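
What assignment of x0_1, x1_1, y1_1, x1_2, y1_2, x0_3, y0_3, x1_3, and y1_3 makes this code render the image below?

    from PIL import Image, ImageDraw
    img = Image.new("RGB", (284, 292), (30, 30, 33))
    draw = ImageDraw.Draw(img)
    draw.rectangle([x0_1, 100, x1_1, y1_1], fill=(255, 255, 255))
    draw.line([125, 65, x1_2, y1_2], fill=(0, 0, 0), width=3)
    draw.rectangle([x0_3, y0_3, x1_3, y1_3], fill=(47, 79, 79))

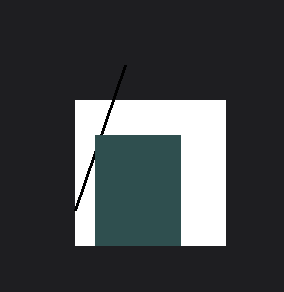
x0_1 = 75, x1_1 = 225, y1_1 = 245, x1_2 = 75, y1_2 = 210, x0_3 = 95, y0_3 = 135, x1_3 = 180, y1_3 = 245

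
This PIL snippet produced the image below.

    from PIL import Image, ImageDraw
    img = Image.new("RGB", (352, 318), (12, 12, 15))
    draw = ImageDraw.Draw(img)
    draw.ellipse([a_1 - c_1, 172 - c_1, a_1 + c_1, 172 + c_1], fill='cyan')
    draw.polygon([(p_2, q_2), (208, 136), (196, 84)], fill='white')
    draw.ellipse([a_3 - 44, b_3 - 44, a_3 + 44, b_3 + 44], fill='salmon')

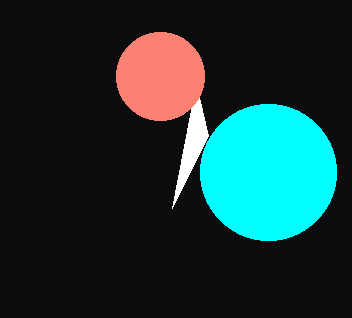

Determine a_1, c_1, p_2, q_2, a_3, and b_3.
a_1 = 268
c_1 = 68
p_2 = 172
q_2 = 208
a_3 = 160
b_3 = 76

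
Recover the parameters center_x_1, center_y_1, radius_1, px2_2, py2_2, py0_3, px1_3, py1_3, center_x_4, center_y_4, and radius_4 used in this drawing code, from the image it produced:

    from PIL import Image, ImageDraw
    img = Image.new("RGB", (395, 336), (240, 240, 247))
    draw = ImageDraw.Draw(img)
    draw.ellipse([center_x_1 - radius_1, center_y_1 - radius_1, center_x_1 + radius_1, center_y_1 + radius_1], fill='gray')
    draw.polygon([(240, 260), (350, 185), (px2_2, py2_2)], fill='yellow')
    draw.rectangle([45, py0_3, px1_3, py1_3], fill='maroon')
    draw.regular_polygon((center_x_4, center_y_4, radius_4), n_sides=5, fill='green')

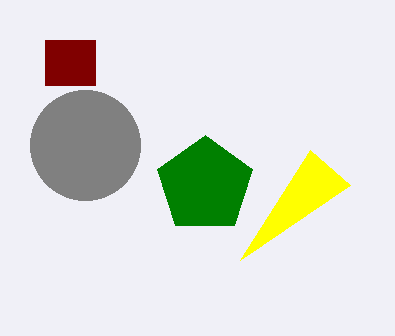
center_x_1 = 85; center_y_1 = 145; radius_1 = 55; px2_2 = 310; py2_2 = 150; py0_3 = 40; px1_3 = 95; py1_3 = 85; center_x_4 = 205; center_y_4 = 185; radius_4 = 50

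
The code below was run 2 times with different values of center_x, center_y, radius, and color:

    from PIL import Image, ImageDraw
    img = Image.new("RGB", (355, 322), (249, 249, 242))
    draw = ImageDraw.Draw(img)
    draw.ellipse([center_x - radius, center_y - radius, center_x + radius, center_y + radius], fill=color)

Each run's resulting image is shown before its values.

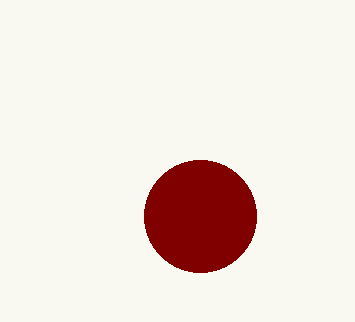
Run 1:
center_x = 200; center_y = 216; radius = 56; color = 'maroon'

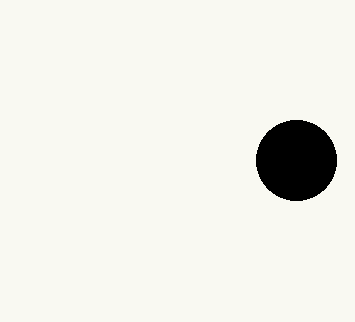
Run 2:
center_x = 296; center_y = 160; radius = 40; color = 'black'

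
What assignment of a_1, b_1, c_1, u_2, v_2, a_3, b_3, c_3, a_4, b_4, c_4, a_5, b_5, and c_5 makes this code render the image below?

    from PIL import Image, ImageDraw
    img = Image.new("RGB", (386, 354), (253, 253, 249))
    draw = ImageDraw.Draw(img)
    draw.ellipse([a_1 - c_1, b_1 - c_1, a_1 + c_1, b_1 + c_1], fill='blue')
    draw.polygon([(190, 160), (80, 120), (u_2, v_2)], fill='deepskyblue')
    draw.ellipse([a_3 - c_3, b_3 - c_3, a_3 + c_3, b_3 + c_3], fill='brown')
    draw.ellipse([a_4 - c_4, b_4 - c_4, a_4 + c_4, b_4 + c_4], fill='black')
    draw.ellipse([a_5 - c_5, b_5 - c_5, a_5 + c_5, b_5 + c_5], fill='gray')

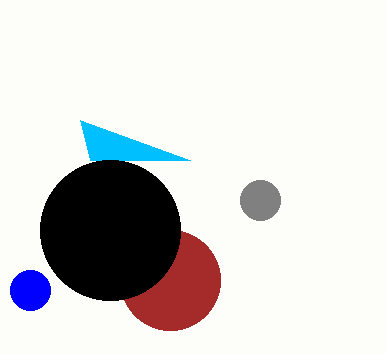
a_1 = 30, b_1 = 290, c_1 = 20, u_2 = 90, v_2 = 160, a_3 = 170, b_3 = 280, c_3 = 50, a_4 = 110, b_4 = 230, c_4 = 70, a_5 = 260, b_5 = 200, c_5 = 20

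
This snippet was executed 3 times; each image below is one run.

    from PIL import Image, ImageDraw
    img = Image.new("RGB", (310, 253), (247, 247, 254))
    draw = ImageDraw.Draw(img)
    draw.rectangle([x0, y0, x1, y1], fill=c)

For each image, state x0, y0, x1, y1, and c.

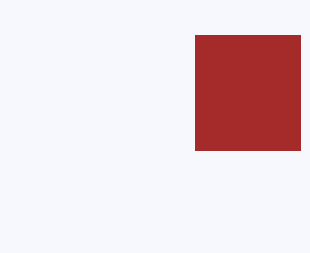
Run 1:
x0 = 195
y0 = 35
x1 = 300
y1 = 150
c = 'brown'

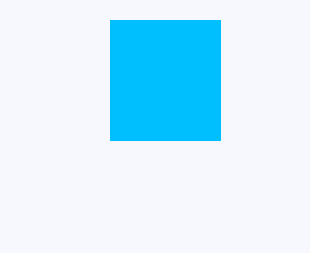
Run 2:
x0 = 110, y0 = 20, x1 = 220, y1 = 140, c = 'deepskyblue'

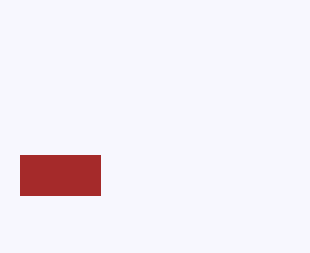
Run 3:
x0 = 20
y0 = 155
x1 = 100
y1 = 195
c = 'brown'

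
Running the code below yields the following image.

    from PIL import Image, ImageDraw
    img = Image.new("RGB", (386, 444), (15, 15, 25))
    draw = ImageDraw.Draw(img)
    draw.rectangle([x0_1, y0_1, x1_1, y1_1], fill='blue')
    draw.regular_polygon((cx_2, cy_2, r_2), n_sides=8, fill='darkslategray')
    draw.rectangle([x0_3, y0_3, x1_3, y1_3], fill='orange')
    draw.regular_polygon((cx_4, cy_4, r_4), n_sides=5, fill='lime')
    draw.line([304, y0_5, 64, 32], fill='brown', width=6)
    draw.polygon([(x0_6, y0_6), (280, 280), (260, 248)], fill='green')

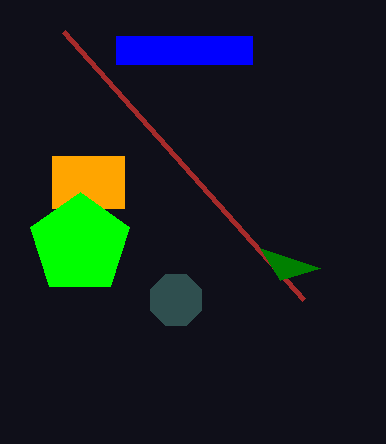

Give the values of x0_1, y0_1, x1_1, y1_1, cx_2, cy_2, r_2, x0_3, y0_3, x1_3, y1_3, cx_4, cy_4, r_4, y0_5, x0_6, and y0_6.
x0_1 = 116
y0_1 = 36
x1_1 = 252
y1_1 = 64
cx_2 = 176
cy_2 = 300
r_2 = 28
x0_3 = 52
y0_3 = 156
x1_3 = 124
y1_3 = 208
cx_4 = 80
cy_4 = 244
r_4 = 52
y0_5 = 300
x0_6 = 320
y0_6 = 268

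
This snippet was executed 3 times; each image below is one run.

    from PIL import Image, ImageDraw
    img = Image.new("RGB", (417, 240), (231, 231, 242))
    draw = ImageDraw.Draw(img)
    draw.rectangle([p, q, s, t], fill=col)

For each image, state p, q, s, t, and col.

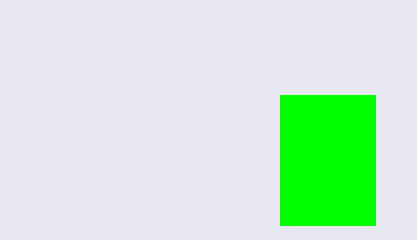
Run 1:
p = 280, q = 95, s = 375, t = 225, col = 'lime'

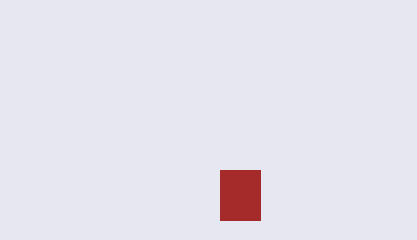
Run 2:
p = 220, q = 170, s = 260, t = 220, col = 'brown'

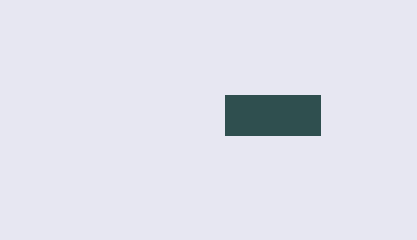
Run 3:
p = 225; q = 95; s = 320; t = 135; col = 'darkslategray'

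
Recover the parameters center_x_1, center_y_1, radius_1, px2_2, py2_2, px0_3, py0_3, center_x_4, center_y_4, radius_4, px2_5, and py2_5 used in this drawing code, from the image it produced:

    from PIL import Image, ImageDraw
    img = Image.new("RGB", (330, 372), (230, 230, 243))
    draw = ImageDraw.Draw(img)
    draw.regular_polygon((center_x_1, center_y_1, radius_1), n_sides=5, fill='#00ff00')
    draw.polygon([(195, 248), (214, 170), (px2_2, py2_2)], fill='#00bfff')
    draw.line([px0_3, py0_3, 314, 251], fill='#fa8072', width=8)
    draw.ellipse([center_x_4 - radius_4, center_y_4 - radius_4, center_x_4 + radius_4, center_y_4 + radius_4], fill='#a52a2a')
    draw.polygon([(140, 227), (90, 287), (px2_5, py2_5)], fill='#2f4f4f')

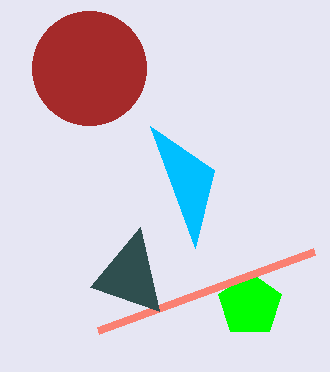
center_x_1 = 250; center_y_1 = 305; radius_1 = 33; px2_2 = 150; py2_2 = 126; px0_3 = 98; py0_3 = 330; center_x_4 = 89; center_y_4 = 68; radius_4 = 57; px2_5 = 159; py2_5 = 311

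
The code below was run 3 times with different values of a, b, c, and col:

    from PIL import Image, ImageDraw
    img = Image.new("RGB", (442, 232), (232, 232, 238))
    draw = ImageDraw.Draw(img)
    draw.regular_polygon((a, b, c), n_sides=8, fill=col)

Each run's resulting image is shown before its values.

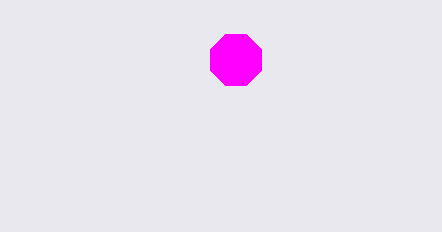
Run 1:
a = 236; b = 60; c = 28; col = 'magenta'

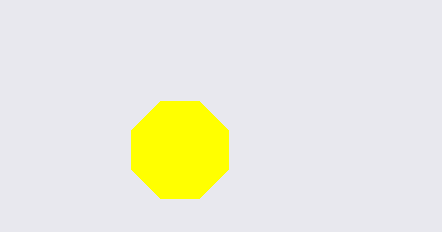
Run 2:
a = 180
b = 150
c = 52
col = 'yellow'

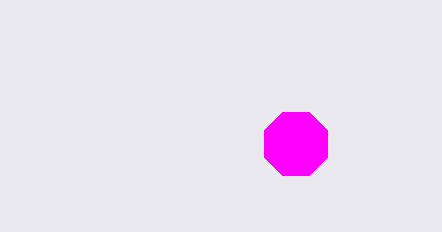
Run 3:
a = 296; b = 144; c = 34; col = 'magenta'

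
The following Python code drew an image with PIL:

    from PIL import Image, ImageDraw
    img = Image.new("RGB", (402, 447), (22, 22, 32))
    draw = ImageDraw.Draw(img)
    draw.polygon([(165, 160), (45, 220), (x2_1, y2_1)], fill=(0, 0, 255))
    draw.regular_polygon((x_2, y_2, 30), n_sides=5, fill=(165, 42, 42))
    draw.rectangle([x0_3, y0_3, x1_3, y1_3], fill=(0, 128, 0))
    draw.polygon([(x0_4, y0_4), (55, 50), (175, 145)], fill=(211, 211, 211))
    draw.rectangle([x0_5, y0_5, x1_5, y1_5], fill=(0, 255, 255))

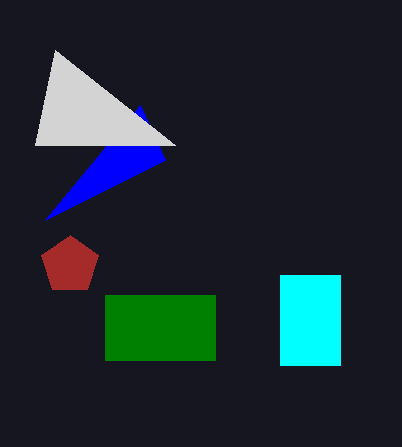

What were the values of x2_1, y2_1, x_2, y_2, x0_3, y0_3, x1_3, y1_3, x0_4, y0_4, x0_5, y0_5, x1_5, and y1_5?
x2_1 = 140, y2_1 = 105, x_2 = 70, y_2 = 265, x0_3 = 105, y0_3 = 295, x1_3 = 215, y1_3 = 360, x0_4 = 35, y0_4 = 145, x0_5 = 280, y0_5 = 275, x1_5 = 340, y1_5 = 365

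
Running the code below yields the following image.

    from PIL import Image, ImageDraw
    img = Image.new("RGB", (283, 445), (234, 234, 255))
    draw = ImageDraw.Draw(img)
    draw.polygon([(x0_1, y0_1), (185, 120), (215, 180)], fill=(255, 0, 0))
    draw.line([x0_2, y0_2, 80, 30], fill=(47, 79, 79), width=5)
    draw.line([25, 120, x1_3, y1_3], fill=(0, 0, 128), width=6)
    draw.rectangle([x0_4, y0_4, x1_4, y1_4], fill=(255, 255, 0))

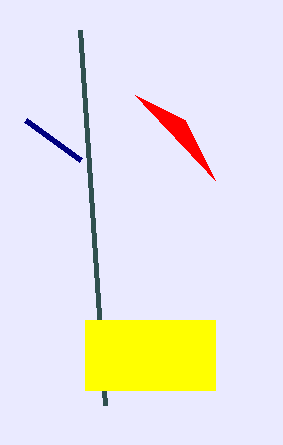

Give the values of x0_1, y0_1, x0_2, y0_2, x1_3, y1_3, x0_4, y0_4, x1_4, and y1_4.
x0_1 = 135
y0_1 = 95
x0_2 = 105
y0_2 = 405
x1_3 = 80
y1_3 = 160
x0_4 = 85
y0_4 = 320
x1_4 = 215
y1_4 = 390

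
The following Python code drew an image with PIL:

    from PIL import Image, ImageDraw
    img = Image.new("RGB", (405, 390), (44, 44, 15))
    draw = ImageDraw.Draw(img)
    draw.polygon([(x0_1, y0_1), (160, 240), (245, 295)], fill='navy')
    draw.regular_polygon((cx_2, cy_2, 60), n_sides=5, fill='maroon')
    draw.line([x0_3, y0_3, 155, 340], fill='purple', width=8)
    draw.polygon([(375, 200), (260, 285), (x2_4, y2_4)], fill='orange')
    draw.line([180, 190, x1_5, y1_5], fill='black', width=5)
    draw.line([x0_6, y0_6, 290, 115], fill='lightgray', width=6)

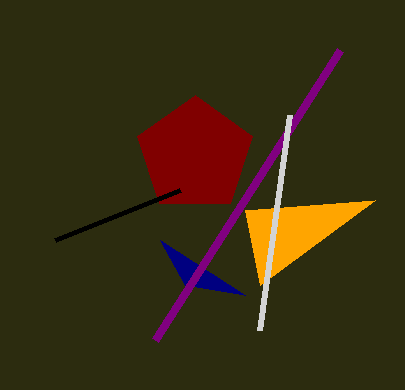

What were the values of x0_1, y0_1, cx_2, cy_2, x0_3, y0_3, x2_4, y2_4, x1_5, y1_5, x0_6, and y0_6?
x0_1 = 185; y0_1 = 285; cx_2 = 195; cy_2 = 155; x0_3 = 340; y0_3 = 50; x2_4 = 245; y2_4 = 210; x1_5 = 55; y1_5 = 240; x0_6 = 260; y0_6 = 330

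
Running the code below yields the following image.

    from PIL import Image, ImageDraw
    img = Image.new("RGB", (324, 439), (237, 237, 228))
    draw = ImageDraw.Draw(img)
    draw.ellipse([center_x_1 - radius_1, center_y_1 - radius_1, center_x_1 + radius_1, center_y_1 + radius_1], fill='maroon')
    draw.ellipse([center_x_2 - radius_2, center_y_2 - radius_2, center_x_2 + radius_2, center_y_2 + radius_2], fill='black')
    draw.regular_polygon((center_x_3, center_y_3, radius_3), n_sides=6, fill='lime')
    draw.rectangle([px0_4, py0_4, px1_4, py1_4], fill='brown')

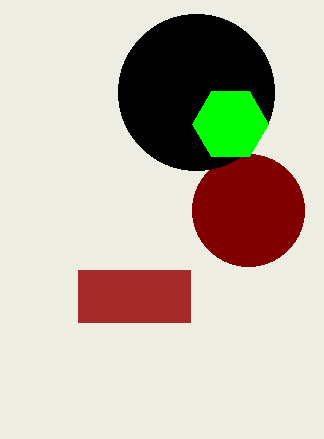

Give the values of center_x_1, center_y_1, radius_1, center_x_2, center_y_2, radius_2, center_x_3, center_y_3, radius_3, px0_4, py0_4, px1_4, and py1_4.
center_x_1 = 248
center_y_1 = 210
radius_1 = 56
center_x_2 = 196
center_y_2 = 92
radius_2 = 78
center_x_3 = 230
center_y_3 = 124
radius_3 = 38
px0_4 = 78
py0_4 = 270
px1_4 = 190
py1_4 = 322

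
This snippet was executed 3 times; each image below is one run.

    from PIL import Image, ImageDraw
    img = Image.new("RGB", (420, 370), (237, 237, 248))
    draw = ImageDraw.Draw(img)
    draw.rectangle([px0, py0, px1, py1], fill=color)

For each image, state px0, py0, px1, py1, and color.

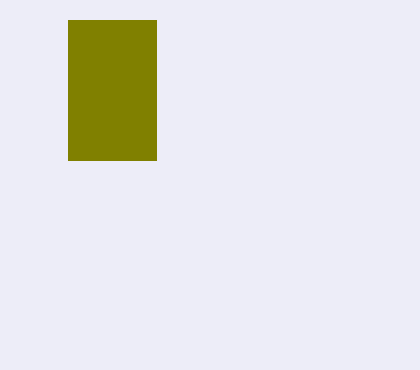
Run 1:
px0 = 68
py0 = 20
px1 = 156
py1 = 160
color = 'olive'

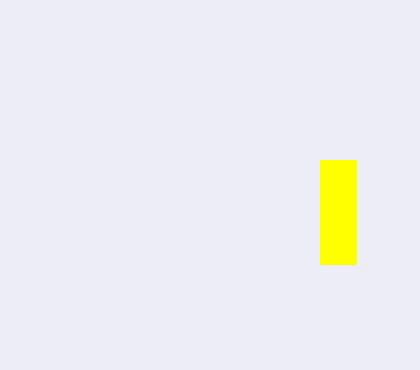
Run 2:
px0 = 320; py0 = 160; px1 = 356; py1 = 264; color = 'yellow'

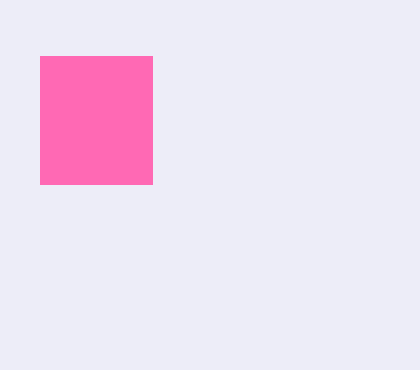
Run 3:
px0 = 40, py0 = 56, px1 = 152, py1 = 184, color = 'hotpink'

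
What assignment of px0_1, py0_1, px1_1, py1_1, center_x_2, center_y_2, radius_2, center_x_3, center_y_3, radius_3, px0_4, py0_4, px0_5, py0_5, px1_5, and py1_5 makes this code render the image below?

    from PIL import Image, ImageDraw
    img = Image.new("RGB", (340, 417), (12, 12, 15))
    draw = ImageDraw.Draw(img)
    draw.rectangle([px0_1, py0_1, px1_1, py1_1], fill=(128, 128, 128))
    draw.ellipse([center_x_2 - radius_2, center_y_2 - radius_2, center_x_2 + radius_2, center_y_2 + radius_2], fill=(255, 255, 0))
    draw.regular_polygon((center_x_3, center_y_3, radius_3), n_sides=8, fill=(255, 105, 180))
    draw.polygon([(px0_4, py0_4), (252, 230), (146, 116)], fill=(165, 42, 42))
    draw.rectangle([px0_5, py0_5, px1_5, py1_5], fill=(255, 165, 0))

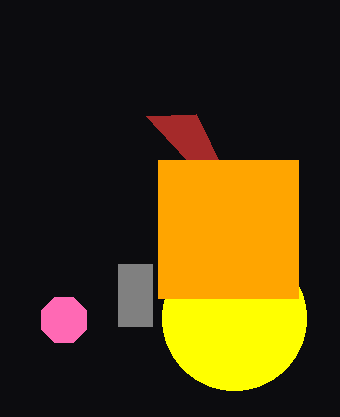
px0_1 = 118
py0_1 = 264
px1_1 = 152
py1_1 = 326
center_x_2 = 234
center_y_2 = 318
radius_2 = 72
center_x_3 = 64
center_y_3 = 320
radius_3 = 24
px0_4 = 196
py0_4 = 114
px0_5 = 158
py0_5 = 160
px1_5 = 298
py1_5 = 298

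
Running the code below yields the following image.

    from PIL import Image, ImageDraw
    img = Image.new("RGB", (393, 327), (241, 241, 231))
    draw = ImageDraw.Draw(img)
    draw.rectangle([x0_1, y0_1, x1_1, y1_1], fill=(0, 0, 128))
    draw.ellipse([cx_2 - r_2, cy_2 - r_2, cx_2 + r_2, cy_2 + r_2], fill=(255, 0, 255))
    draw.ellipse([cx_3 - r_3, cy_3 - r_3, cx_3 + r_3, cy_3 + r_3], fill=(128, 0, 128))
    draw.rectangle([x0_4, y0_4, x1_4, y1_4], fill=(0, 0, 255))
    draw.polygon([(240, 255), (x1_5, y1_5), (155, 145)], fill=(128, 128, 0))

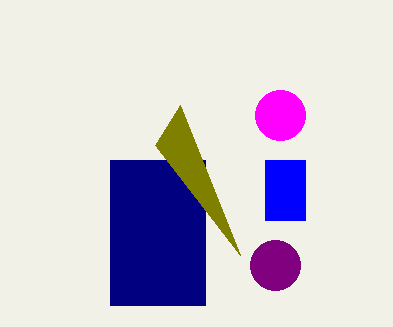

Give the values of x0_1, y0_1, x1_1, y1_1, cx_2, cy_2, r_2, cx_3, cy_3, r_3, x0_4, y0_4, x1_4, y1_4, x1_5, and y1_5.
x0_1 = 110
y0_1 = 160
x1_1 = 205
y1_1 = 305
cx_2 = 280
cy_2 = 115
r_2 = 25
cx_3 = 275
cy_3 = 265
r_3 = 25
x0_4 = 265
y0_4 = 160
x1_4 = 305
y1_4 = 220
x1_5 = 180
y1_5 = 105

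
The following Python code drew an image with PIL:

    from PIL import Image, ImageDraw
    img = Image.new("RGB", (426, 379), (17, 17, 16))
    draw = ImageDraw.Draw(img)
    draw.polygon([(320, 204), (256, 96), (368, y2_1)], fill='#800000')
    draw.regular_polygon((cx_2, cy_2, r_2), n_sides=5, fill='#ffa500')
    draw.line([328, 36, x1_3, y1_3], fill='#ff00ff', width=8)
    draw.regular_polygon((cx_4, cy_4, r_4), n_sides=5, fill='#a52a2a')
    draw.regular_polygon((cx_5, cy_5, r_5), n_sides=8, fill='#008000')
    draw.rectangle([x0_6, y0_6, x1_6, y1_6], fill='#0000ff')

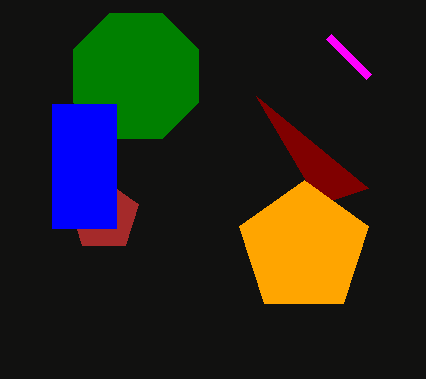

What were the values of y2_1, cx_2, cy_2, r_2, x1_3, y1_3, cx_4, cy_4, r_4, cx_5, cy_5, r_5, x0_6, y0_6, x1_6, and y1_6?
y2_1 = 188; cx_2 = 304; cy_2 = 248; r_2 = 68; x1_3 = 368; y1_3 = 76; cx_4 = 104; cy_4 = 216; r_4 = 36; cx_5 = 136; cy_5 = 76; r_5 = 68; x0_6 = 52; y0_6 = 104; x1_6 = 116; y1_6 = 228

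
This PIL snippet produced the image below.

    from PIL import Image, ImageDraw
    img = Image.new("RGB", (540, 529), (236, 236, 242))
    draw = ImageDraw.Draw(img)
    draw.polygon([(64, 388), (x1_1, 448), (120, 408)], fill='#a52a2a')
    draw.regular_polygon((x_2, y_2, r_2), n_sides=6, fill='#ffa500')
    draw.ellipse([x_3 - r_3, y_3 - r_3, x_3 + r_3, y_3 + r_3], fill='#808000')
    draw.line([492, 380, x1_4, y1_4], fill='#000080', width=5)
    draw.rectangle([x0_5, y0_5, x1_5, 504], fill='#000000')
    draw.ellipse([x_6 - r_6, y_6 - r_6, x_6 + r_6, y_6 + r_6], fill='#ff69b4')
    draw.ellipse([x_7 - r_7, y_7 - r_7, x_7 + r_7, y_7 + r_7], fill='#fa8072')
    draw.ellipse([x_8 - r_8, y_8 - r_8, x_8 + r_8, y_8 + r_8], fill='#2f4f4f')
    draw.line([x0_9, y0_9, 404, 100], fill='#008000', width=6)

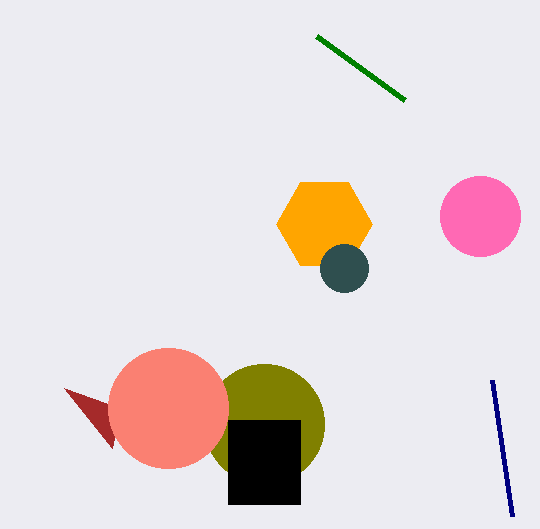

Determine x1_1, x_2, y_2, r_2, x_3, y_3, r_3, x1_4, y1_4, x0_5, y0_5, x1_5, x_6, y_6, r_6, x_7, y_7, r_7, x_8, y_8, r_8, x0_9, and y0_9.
x1_1 = 112
x_2 = 324
y_2 = 224
r_2 = 48
x_3 = 264
y_3 = 424
r_3 = 60
x1_4 = 512
y1_4 = 516
x0_5 = 228
y0_5 = 420
x1_5 = 300
x_6 = 480
y_6 = 216
r_6 = 40
x_7 = 168
y_7 = 408
r_7 = 60
x_8 = 344
y_8 = 268
r_8 = 24
x0_9 = 316
y0_9 = 36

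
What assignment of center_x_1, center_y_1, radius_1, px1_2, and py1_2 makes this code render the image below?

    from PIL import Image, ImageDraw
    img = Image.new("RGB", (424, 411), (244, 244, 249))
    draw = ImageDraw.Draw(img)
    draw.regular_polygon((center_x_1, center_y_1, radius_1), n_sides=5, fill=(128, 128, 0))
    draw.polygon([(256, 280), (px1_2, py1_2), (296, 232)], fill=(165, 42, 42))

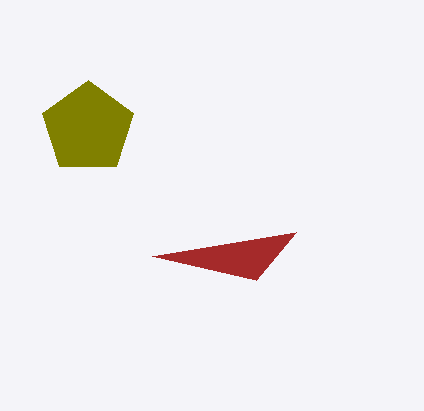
center_x_1 = 88
center_y_1 = 128
radius_1 = 48
px1_2 = 152
py1_2 = 256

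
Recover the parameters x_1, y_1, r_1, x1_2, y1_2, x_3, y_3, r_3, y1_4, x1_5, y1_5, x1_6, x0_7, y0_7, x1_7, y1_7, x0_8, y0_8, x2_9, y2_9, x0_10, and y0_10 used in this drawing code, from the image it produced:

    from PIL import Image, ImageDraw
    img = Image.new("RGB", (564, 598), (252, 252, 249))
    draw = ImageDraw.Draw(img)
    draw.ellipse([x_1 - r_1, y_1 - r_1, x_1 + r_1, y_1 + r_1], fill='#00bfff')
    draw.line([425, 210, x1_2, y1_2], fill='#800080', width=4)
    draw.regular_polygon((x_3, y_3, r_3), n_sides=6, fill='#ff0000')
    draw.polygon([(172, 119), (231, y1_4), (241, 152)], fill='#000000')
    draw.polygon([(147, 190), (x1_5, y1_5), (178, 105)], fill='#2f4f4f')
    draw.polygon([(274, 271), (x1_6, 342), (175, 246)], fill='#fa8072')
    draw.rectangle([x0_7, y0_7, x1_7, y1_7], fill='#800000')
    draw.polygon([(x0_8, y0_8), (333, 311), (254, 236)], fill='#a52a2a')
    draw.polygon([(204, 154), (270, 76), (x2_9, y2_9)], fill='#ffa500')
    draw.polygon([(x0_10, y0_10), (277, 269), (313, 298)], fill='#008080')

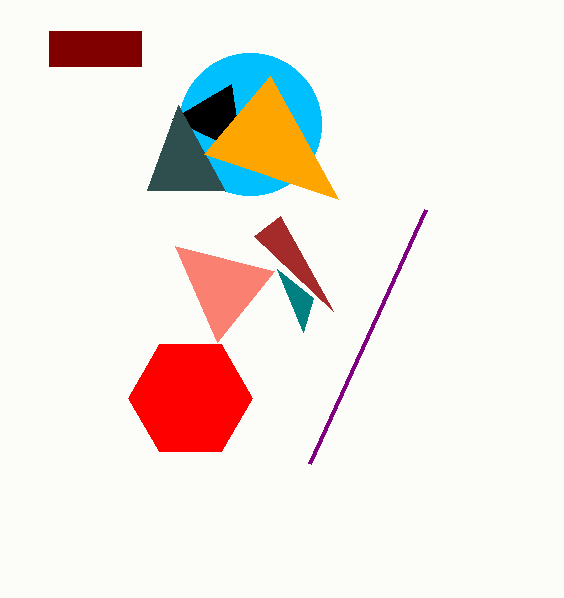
x_1 = 250, y_1 = 124, r_1 = 71, x1_2 = 309, y1_2 = 464, x_3 = 190, y_3 = 398, r_3 = 62, y1_4 = 84, x1_5 = 225, y1_5 = 191, x1_6 = 217, x0_7 = 49, y0_7 = 31, x1_7 = 141, y1_7 = 66, x0_8 = 280, y0_8 = 216, x2_9 = 338, y2_9 = 199, x0_10 = 303, y0_10 = 332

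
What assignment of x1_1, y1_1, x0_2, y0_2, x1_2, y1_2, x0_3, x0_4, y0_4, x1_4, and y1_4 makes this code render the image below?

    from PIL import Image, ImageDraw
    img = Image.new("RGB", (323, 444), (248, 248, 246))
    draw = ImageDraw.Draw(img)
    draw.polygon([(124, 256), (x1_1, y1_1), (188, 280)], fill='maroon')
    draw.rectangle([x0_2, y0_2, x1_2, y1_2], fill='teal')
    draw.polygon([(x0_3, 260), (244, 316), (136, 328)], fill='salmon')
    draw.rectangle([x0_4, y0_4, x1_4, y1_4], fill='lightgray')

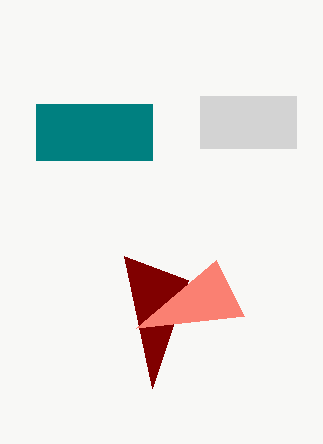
x1_1 = 152
y1_1 = 388
x0_2 = 36
y0_2 = 104
x1_2 = 152
y1_2 = 160
x0_3 = 216
x0_4 = 200
y0_4 = 96
x1_4 = 296
y1_4 = 148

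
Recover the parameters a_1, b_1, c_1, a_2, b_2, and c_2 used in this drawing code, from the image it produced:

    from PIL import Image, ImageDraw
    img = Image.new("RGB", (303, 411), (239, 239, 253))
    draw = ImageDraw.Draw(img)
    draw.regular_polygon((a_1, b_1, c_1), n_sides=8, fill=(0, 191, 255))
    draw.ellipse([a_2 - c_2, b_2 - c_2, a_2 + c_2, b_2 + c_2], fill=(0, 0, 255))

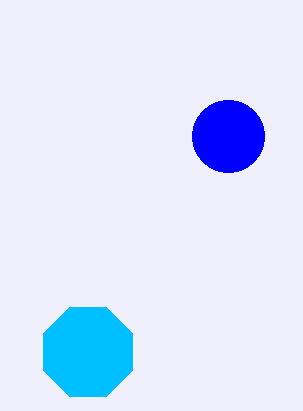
a_1 = 88
b_1 = 352
c_1 = 48
a_2 = 228
b_2 = 136
c_2 = 36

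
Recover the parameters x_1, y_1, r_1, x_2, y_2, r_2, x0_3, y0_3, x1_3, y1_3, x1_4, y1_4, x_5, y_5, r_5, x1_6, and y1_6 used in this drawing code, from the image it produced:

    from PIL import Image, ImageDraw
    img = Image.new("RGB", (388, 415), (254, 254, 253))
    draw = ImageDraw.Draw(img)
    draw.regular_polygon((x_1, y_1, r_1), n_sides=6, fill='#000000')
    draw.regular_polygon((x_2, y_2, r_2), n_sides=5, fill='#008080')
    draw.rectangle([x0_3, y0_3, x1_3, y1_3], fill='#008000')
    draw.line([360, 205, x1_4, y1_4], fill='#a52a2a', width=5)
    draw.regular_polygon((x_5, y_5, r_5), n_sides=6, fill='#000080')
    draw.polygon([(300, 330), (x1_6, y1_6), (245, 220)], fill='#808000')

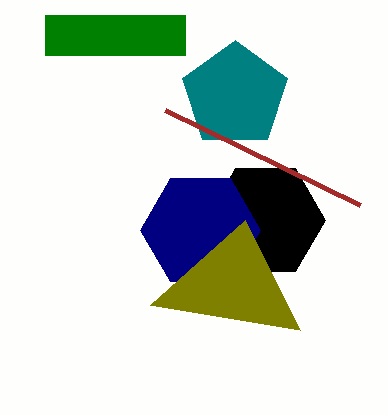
x_1 = 265; y_1 = 220; r_1 = 60; x_2 = 235; y_2 = 95; r_2 = 55; x0_3 = 45; y0_3 = 15; x1_3 = 185; y1_3 = 55; x1_4 = 165; y1_4 = 110; x_5 = 200; y_5 = 230; r_5 = 60; x1_6 = 150; y1_6 = 305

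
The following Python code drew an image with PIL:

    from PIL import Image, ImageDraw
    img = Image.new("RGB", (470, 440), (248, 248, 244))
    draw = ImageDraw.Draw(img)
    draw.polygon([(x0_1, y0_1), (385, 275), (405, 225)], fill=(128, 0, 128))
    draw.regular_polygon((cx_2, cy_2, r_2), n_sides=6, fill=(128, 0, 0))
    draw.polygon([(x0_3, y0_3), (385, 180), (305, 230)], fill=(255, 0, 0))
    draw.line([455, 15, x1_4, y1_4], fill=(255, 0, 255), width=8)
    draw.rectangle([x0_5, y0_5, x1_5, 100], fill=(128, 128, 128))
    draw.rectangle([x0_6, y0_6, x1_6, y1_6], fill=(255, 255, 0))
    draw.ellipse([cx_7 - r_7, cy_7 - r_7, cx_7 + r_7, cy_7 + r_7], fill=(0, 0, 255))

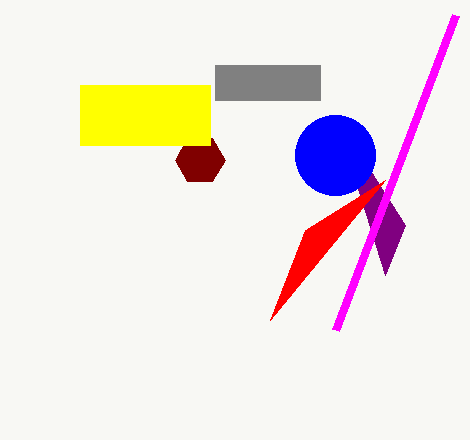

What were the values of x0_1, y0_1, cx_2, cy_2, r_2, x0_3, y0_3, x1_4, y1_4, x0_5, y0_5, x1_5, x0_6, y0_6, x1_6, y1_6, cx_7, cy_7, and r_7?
x0_1 = 335, y0_1 = 115, cx_2 = 200, cy_2 = 160, r_2 = 25, x0_3 = 270, y0_3 = 320, x1_4 = 335, y1_4 = 330, x0_5 = 215, y0_5 = 65, x1_5 = 320, x0_6 = 80, y0_6 = 85, x1_6 = 210, y1_6 = 145, cx_7 = 335, cy_7 = 155, r_7 = 40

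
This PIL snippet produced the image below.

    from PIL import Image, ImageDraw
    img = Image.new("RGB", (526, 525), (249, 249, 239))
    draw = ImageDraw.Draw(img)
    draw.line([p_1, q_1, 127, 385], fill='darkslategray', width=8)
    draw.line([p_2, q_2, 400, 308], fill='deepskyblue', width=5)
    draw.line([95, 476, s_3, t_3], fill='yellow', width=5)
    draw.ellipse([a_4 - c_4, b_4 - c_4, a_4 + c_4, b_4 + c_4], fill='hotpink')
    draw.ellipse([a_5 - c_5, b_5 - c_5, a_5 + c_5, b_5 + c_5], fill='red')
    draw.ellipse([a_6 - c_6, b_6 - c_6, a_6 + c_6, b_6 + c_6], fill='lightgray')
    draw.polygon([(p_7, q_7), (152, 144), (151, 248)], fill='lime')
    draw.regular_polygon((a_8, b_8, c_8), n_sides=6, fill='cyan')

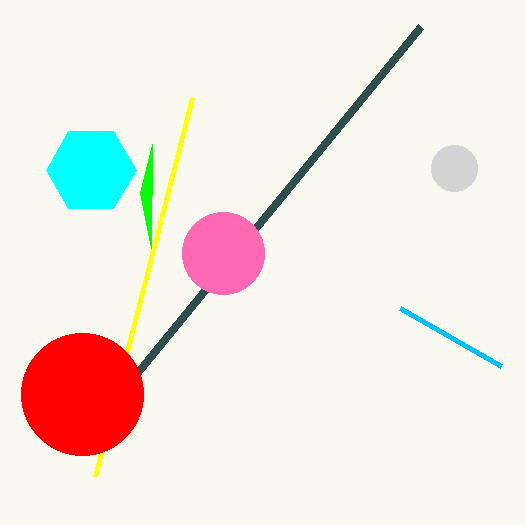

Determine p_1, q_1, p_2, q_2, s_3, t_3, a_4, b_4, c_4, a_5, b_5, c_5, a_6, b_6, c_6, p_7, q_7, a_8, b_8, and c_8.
p_1 = 420; q_1 = 27; p_2 = 501; q_2 = 366; s_3 = 192; t_3 = 98; a_4 = 223; b_4 = 253; c_4 = 41; a_5 = 82; b_5 = 394; c_5 = 61; a_6 = 454; b_6 = 168; c_6 = 23; p_7 = 140; q_7 = 193; a_8 = 91; b_8 = 170; c_8 = 45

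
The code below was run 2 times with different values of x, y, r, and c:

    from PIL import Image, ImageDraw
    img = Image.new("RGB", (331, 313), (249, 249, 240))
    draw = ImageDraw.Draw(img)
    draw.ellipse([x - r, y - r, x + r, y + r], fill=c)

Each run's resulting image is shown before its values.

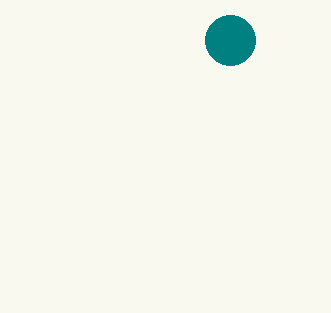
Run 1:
x = 230, y = 40, r = 25, c = 'teal'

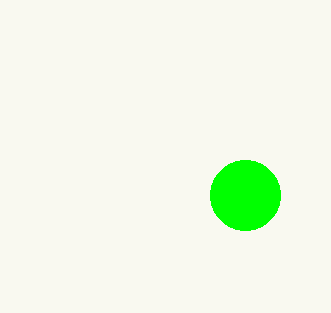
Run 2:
x = 245, y = 195, r = 35, c = 'lime'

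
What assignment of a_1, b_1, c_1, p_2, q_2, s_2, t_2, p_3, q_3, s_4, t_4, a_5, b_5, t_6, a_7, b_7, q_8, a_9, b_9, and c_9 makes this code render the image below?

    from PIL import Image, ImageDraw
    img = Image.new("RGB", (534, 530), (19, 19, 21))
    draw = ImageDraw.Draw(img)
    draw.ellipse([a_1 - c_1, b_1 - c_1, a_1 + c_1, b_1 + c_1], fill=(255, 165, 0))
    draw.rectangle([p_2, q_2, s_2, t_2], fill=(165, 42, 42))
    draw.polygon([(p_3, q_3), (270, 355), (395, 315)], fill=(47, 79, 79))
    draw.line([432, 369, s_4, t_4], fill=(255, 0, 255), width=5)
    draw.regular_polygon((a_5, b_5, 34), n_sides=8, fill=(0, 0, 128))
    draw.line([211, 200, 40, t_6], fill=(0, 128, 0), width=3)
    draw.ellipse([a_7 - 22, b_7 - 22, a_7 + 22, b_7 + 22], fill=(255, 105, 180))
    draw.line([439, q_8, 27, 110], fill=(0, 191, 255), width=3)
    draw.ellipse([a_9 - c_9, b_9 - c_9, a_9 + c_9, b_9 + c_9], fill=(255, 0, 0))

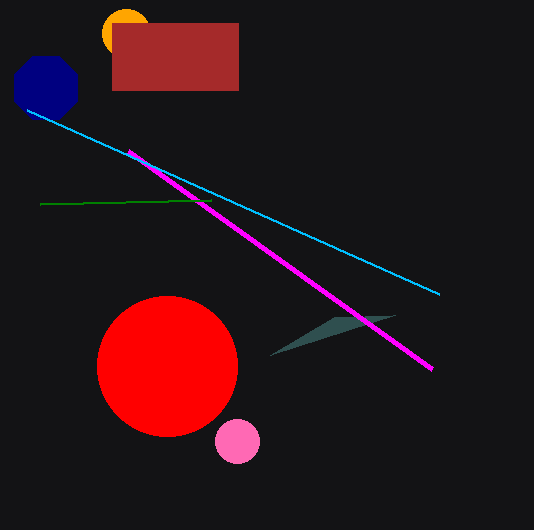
a_1 = 126, b_1 = 33, c_1 = 24, p_2 = 112, q_2 = 23, s_2 = 238, t_2 = 90, p_3 = 334, q_3 = 317, s_4 = 128, t_4 = 151, a_5 = 46, b_5 = 88, t_6 = 204, a_7 = 237, b_7 = 441, q_8 = 294, a_9 = 167, b_9 = 366, c_9 = 70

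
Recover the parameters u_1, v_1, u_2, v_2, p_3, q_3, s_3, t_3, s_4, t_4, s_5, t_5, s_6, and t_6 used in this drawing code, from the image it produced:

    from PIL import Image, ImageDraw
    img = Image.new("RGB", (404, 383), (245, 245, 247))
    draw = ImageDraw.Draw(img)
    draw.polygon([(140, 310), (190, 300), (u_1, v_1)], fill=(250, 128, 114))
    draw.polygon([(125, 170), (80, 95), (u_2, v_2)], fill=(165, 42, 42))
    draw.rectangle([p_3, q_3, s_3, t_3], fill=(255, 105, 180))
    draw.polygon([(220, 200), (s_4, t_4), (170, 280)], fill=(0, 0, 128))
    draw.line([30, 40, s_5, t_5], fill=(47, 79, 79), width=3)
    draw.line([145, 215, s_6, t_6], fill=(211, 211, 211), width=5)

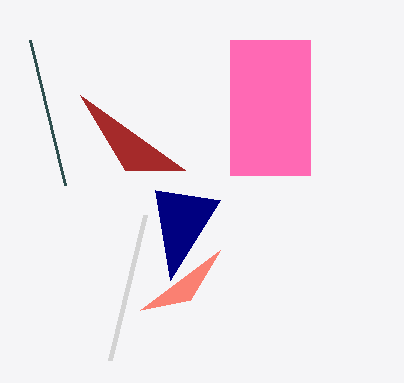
u_1 = 220
v_1 = 250
u_2 = 185
v_2 = 170
p_3 = 230
q_3 = 40
s_3 = 310
t_3 = 175
s_4 = 155
t_4 = 190
s_5 = 65
t_5 = 185
s_6 = 110
t_6 = 360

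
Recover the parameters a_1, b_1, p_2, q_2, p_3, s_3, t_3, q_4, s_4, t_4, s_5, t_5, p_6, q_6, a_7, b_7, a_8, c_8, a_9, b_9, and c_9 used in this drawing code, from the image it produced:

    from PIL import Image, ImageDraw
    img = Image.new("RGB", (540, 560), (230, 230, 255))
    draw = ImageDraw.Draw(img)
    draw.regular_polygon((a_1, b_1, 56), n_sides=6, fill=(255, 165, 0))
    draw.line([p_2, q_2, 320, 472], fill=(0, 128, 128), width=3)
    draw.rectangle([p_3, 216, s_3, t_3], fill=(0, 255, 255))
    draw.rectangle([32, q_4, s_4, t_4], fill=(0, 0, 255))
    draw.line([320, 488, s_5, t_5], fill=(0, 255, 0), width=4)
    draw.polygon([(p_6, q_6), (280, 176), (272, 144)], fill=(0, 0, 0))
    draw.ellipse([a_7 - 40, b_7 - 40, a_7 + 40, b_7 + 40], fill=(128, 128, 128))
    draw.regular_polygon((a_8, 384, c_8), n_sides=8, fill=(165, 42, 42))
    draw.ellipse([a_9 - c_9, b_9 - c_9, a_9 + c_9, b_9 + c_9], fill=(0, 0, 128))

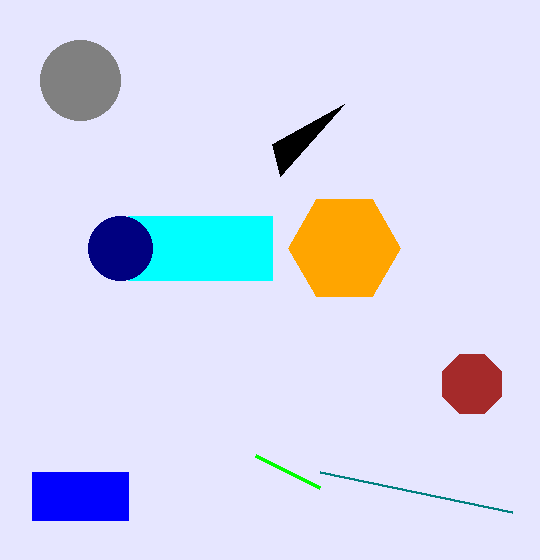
a_1 = 344; b_1 = 248; p_2 = 512; q_2 = 512; p_3 = 128; s_3 = 272; t_3 = 280; q_4 = 472; s_4 = 128; t_4 = 520; s_5 = 256; t_5 = 456; p_6 = 344; q_6 = 104; a_7 = 80; b_7 = 80; a_8 = 472; c_8 = 32; a_9 = 120; b_9 = 248; c_9 = 32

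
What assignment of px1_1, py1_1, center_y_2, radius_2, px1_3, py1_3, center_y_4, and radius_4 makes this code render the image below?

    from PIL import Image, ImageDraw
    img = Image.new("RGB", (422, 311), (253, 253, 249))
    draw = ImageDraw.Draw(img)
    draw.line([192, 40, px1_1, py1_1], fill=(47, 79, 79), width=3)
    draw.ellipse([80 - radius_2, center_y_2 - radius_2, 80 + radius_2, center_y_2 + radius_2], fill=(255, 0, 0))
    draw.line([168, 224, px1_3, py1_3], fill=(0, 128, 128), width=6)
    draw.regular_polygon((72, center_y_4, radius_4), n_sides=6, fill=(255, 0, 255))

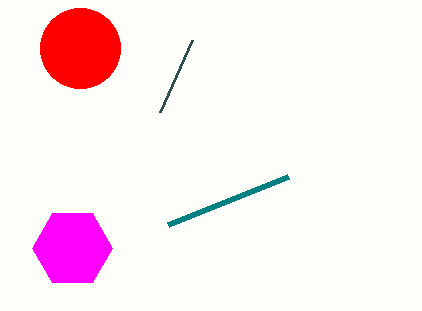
px1_1 = 160
py1_1 = 112
center_y_2 = 48
radius_2 = 40
px1_3 = 288
py1_3 = 176
center_y_4 = 248
radius_4 = 40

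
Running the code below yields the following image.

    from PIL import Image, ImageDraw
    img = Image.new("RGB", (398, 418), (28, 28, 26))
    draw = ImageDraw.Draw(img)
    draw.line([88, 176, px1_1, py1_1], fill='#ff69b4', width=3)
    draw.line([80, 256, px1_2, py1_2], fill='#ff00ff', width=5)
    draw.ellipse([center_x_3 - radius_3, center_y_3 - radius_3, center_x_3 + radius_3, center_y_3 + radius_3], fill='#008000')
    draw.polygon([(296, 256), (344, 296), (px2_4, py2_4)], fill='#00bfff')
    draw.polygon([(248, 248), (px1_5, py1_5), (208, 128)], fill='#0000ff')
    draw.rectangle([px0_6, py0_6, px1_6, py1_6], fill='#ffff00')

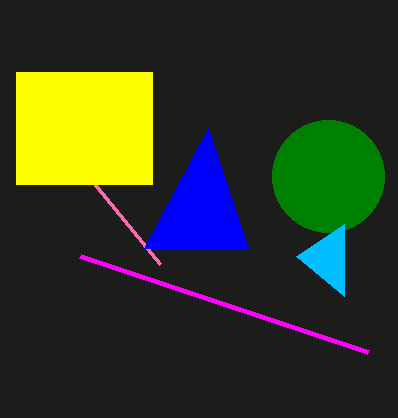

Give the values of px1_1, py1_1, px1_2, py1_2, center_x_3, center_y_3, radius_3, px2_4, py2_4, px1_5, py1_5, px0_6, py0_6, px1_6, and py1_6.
px1_1 = 160; py1_1 = 264; px1_2 = 368; py1_2 = 352; center_x_3 = 328; center_y_3 = 176; radius_3 = 56; px2_4 = 344; py2_4 = 224; px1_5 = 144; py1_5 = 248; px0_6 = 16; py0_6 = 72; px1_6 = 152; py1_6 = 184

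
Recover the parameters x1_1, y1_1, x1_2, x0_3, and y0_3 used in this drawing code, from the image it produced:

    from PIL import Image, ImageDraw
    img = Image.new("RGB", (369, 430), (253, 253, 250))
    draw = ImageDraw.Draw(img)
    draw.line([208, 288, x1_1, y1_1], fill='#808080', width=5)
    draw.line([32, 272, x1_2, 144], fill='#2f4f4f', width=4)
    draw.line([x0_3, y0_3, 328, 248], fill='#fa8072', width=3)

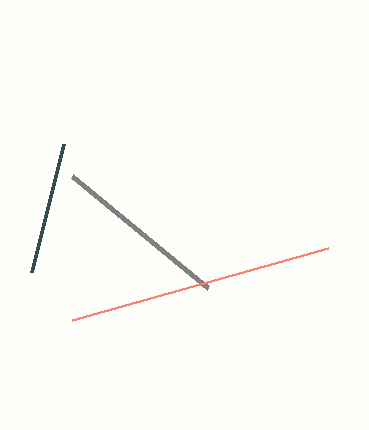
x1_1 = 72; y1_1 = 176; x1_2 = 64; x0_3 = 72; y0_3 = 320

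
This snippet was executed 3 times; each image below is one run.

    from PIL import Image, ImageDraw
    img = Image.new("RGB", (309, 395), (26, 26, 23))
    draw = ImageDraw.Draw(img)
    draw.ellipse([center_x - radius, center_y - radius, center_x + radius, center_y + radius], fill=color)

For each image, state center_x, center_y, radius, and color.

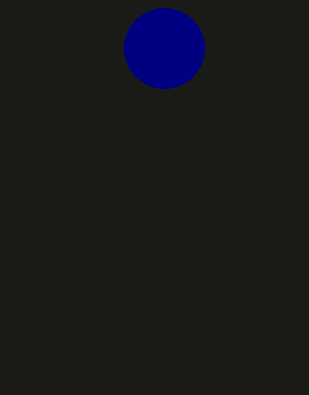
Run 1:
center_x = 164, center_y = 48, radius = 40, color = 'navy'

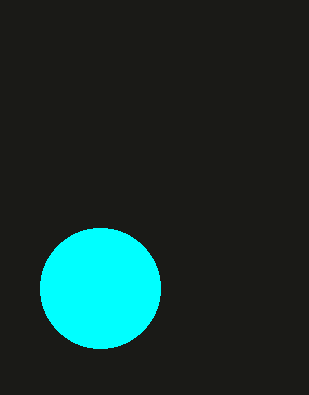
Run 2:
center_x = 100; center_y = 288; radius = 60; color = 'cyan'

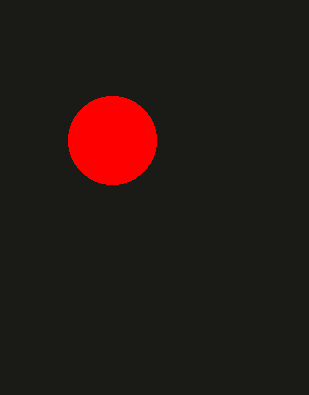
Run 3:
center_x = 112, center_y = 140, radius = 44, color = 'red'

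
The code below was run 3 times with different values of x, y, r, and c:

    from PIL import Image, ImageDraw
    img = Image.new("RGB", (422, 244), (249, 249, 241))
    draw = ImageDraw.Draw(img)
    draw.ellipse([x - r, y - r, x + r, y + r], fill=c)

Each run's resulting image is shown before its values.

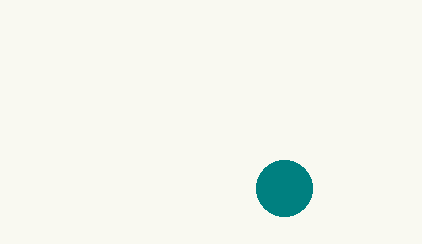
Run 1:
x = 284, y = 188, r = 28, c = 'teal'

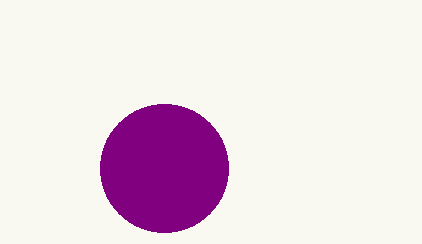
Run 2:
x = 164; y = 168; r = 64; c = 'purple'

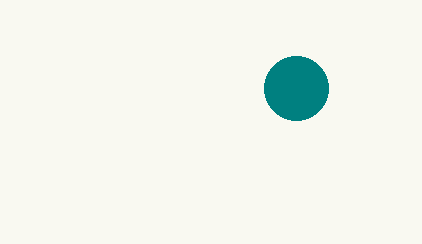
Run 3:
x = 296; y = 88; r = 32; c = 'teal'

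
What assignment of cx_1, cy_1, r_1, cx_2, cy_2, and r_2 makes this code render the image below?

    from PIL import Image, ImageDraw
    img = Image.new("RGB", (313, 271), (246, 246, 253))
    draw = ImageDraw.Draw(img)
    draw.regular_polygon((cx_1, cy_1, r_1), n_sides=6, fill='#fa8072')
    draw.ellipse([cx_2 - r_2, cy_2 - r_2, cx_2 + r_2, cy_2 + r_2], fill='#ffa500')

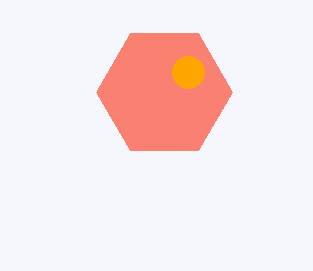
cx_1 = 164, cy_1 = 92, r_1 = 68, cx_2 = 188, cy_2 = 72, r_2 = 16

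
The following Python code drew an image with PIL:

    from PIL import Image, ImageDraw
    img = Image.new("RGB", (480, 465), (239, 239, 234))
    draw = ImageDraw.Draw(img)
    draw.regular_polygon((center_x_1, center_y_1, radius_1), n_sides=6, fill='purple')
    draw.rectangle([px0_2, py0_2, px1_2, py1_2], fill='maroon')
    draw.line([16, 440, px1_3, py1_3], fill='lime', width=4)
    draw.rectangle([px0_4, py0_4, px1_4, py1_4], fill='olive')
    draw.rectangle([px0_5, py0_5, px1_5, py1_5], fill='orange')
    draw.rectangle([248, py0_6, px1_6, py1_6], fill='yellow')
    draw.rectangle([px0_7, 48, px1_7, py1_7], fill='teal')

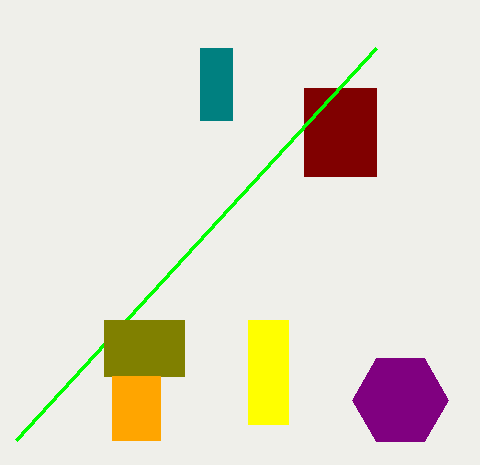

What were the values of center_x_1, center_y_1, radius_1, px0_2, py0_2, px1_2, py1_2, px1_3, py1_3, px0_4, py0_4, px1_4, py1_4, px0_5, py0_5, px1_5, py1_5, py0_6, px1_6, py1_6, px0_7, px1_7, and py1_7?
center_x_1 = 400
center_y_1 = 400
radius_1 = 48
px0_2 = 304
py0_2 = 88
px1_2 = 376
py1_2 = 176
px1_3 = 376
py1_3 = 48
px0_4 = 104
py0_4 = 320
px1_4 = 184
py1_4 = 376
px0_5 = 112
py0_5 = 376
px1_5 = 160
py1_5 = 440
py0_6 = 320
px1_6 = 288
py1_6 = 424
px0_7 = 200
px1_7 = 232
py1_7 = 120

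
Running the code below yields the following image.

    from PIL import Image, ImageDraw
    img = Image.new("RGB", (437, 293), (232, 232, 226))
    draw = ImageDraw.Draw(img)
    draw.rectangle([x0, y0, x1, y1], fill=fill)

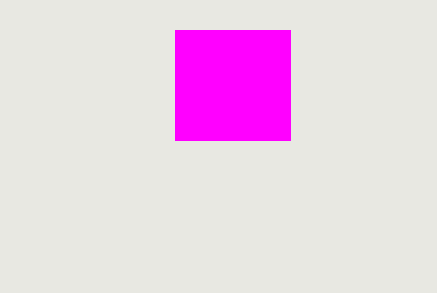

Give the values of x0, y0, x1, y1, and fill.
x0 = 175; y0 = 30; x1 = 290; y1 = 140; fill = 'magenta'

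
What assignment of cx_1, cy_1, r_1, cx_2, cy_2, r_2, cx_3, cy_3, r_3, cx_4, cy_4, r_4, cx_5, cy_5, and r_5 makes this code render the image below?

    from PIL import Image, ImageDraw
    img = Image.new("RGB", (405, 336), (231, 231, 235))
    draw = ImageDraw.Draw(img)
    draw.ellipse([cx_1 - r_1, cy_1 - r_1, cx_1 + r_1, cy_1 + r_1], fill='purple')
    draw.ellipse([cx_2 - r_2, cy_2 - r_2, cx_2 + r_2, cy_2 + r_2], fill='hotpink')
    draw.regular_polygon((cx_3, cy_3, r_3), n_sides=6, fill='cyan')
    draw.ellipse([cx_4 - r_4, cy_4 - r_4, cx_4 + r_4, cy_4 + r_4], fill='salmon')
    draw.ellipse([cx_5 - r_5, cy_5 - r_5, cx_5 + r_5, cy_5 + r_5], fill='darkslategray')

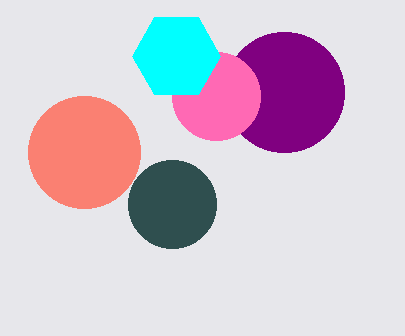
cx_1 = 284
cy_1 = 92
r_1 = 60
cx_2 = 216
cy_2 = 96
r_2 = 44
cx_3 = 176
cy_3 = 56
r_3 = 44
cx_4 = 84
cy_4 = 152
r_4 = 56
cx_5 = 172
cy_5 = 204
r_5 = 44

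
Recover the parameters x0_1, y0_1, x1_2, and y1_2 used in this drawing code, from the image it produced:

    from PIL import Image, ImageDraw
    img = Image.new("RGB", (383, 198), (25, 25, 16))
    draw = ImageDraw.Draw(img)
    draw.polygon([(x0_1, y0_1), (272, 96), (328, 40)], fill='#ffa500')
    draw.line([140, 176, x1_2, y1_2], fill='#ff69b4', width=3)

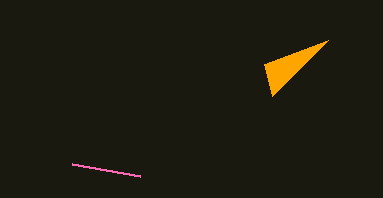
x0_1 = 264, y0_1 = 64, x1_2 = 72, y1_2 = 164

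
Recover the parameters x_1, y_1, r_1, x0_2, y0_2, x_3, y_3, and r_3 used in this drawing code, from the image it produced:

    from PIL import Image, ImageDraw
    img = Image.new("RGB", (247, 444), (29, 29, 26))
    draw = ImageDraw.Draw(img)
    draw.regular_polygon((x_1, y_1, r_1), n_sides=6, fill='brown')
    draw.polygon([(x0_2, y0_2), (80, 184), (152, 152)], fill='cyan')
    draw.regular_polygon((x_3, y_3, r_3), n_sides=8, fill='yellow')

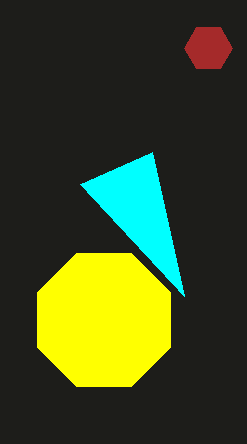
x_1 = 208
y_1 = 48
r_1 = 24
x0_2 = 184
y0_2 = 296
x_3 = 104
y_3 = 320
r_3 = 72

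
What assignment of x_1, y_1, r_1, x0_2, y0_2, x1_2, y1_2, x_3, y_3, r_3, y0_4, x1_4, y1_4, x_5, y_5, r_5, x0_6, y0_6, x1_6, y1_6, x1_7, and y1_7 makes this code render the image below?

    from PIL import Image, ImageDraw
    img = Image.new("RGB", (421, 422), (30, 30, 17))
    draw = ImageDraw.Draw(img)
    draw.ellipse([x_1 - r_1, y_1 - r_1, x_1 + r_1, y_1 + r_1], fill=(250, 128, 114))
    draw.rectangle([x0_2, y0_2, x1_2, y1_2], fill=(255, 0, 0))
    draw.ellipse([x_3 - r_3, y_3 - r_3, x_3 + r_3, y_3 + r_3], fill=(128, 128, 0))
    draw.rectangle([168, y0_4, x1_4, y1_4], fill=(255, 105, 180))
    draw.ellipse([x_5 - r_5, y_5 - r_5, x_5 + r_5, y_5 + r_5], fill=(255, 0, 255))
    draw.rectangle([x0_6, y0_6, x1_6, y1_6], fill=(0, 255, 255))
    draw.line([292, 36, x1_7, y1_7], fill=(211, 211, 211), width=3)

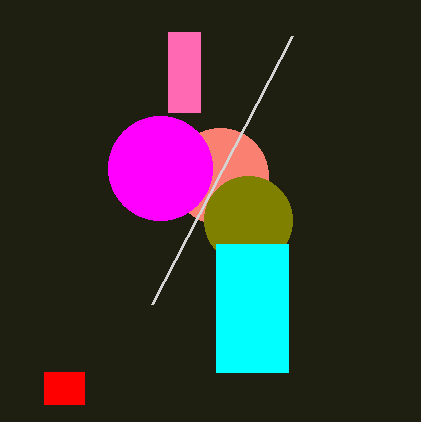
x_1 = 220
y_1 = 176
r_1 = 48
x0_2 = 44
y0_2 = 372
x1_2 = 84
y1_2 = 404
x_3 = 248
y_3 = 220
r_3 = 44
y0_4 = 32
x1_4 = 200
y1_4 = 112
x_5 = 160
y_5 = 168
r_5 = 52
x0_6 = 216
y0_6 = 244
x1_6 = 288
y1_6 = 372
x1_7 = 152
y1_7 = 304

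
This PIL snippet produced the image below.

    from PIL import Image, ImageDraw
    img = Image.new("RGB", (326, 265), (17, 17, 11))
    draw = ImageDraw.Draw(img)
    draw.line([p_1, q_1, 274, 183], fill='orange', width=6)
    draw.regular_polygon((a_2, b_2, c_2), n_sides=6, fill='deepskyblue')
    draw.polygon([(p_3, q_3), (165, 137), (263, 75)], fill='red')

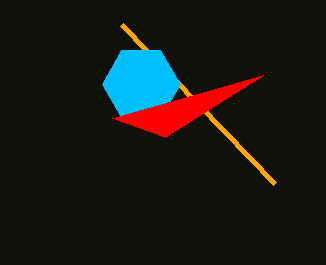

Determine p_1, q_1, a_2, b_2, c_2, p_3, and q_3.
p_1 = 121, q_1 = 24, a_2 = 141, b_2 = 84, c_2 = 39, p_3 = 112, q_3 = 118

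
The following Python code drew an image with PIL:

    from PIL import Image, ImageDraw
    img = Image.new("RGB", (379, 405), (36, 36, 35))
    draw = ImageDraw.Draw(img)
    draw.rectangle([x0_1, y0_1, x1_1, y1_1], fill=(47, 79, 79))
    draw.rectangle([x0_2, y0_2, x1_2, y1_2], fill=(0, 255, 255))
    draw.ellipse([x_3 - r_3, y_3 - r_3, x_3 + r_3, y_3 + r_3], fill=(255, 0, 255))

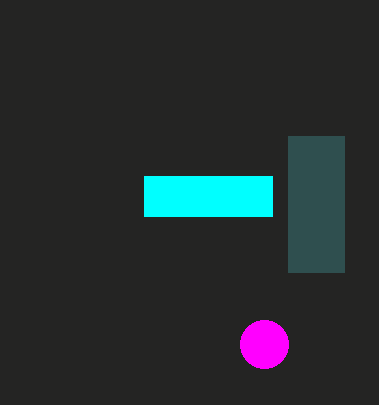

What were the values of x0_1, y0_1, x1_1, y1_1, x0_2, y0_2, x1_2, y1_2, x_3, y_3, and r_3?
x0_1 = 288; y0_1 = 136; x1_1 = 344; y1_1 = 272; x0_2 = 144; y0_2 = 176; x1_2 = 272; y1_2 = 216; x_3 = 264; y_3 = 344; r_3 = 24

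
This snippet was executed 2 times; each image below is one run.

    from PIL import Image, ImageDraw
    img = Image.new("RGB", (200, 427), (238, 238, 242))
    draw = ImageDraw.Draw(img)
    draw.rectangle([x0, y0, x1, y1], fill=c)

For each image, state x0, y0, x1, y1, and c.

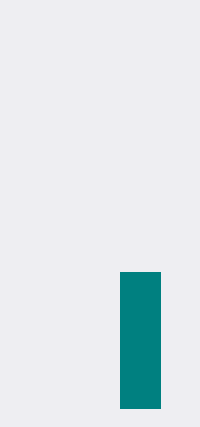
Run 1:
x0 = 120; y0 = 272; x1 = 160; y1 = 408; c = 'teal'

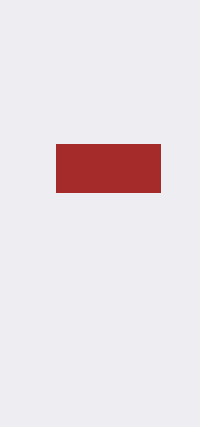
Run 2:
x0 = 56; y0 = 144; x1 = 160; y1 = 192; c = 'brown'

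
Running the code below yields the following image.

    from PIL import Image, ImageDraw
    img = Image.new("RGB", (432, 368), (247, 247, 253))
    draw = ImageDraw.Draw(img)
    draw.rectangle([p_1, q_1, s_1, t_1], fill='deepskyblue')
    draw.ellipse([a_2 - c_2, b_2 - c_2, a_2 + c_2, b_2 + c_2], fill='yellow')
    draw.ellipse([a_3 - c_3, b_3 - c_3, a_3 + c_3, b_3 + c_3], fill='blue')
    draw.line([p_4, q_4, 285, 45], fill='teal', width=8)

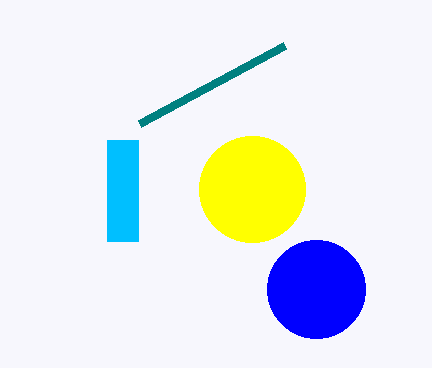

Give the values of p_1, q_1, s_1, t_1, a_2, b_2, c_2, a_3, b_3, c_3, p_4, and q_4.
p_1 = 107; q_1 = 140; s_1 = 138; t_1 = 241; a_2 = 252; b_2 = 189; c_2 = 53; a_3 = 316; b_3 = 289; c_3 = 49; p_4 = 140; q_4 = 123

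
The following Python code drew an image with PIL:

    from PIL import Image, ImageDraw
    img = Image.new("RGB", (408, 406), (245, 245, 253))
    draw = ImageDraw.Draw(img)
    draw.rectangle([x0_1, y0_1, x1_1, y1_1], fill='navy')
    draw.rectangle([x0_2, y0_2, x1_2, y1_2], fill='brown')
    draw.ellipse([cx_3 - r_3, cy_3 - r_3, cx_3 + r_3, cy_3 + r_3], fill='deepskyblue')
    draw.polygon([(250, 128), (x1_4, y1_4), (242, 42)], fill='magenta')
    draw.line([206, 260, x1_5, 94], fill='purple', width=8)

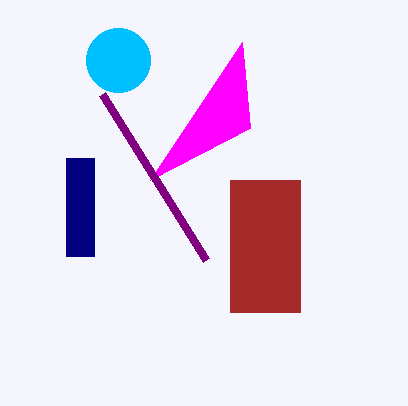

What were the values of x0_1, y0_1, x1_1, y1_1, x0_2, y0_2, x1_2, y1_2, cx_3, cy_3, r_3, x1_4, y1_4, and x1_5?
x0_1 = 66
y0_1 = 158
x1_1 = 94
y1_1 = 256
x0_2 = 230
y0_2 = 180
x1_2 = 300
y1_2 = 312
cx_3 = 118
cy_3 = 60
r_3 = 32
x1_4 = 150
y1_4 = 180
x1_5 = 102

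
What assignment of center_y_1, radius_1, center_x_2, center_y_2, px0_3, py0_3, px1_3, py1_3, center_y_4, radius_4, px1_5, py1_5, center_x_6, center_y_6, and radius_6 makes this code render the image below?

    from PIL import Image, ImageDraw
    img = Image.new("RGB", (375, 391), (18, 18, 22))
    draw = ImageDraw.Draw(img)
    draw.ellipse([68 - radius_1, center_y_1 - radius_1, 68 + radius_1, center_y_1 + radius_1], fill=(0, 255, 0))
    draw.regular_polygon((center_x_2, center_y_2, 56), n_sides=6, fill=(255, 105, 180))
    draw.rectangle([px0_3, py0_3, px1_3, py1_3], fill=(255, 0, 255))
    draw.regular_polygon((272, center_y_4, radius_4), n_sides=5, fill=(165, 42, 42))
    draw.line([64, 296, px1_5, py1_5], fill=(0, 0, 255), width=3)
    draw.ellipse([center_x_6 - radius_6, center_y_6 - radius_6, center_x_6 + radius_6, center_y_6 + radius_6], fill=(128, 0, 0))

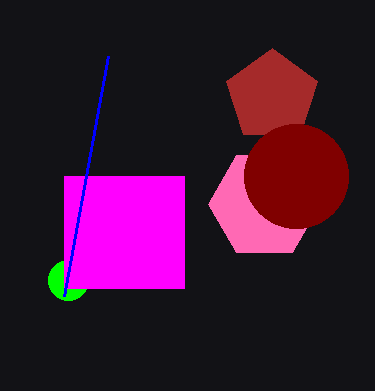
center_y_1 = 280; radius_1 = 20; center_x_2 = 264; center_y_2 = 204; px0_3 = 64; py0_3 = 176; px1_3 = 184; py1_3 = 288; center_y_4 = 96; radius_4 = 48; px1_5 = 108; py1_5 = 56; center_x_6 = 296; center_y_6 = 176; radius_6 = 52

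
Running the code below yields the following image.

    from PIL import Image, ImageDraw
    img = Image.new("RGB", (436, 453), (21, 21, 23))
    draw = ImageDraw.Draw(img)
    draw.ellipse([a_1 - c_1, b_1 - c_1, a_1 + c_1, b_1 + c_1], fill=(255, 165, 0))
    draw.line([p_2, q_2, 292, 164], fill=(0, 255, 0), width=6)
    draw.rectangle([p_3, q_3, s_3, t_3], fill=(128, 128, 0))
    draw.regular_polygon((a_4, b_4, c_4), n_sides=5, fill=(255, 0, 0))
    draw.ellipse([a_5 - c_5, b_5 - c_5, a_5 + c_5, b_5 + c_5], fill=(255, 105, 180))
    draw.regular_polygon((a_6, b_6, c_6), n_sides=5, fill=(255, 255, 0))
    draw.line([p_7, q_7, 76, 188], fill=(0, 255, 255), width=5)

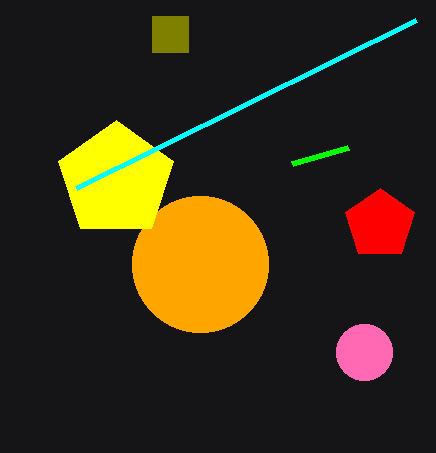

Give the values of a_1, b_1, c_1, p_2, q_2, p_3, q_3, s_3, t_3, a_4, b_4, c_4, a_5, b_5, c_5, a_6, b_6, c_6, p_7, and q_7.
a_1 = 200; b_1 = 264; c_1 = 68; p_2 = 348; q_2 = 148; p_3 = 152; q_3 = 16; s_3 = 188; t_3 = 52; a_4 = 380; b_4 = 224; c_4 = 36; a_5 = 364; b_5 = 352; c_5 = 28; a_6 = 116; b_6 = 180; c_6 = 60; p_7 = 416; q_7 = 20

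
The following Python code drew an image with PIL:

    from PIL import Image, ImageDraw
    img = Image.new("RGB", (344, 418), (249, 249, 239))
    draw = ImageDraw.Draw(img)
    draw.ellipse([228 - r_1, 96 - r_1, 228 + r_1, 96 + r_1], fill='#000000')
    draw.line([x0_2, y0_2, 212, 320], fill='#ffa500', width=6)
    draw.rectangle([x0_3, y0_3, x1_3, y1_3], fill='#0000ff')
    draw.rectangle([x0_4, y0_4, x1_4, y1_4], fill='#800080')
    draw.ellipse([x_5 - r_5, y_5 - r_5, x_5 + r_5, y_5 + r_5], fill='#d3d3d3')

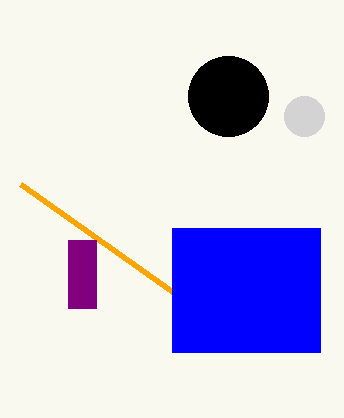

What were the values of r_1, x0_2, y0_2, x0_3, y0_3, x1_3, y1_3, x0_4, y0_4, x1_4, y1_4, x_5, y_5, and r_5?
r_1 = 40, x0_2 = 20, y0_2 = 184, x0_3 = 172, y0_3 = 228, x1_3 = 320, y1_3 = 352, x0_4 = 68, y0_4 = 240, x1_4 = 96, y1_4 = 308, x_5 = 304, y_5 = 116, r_5 = 20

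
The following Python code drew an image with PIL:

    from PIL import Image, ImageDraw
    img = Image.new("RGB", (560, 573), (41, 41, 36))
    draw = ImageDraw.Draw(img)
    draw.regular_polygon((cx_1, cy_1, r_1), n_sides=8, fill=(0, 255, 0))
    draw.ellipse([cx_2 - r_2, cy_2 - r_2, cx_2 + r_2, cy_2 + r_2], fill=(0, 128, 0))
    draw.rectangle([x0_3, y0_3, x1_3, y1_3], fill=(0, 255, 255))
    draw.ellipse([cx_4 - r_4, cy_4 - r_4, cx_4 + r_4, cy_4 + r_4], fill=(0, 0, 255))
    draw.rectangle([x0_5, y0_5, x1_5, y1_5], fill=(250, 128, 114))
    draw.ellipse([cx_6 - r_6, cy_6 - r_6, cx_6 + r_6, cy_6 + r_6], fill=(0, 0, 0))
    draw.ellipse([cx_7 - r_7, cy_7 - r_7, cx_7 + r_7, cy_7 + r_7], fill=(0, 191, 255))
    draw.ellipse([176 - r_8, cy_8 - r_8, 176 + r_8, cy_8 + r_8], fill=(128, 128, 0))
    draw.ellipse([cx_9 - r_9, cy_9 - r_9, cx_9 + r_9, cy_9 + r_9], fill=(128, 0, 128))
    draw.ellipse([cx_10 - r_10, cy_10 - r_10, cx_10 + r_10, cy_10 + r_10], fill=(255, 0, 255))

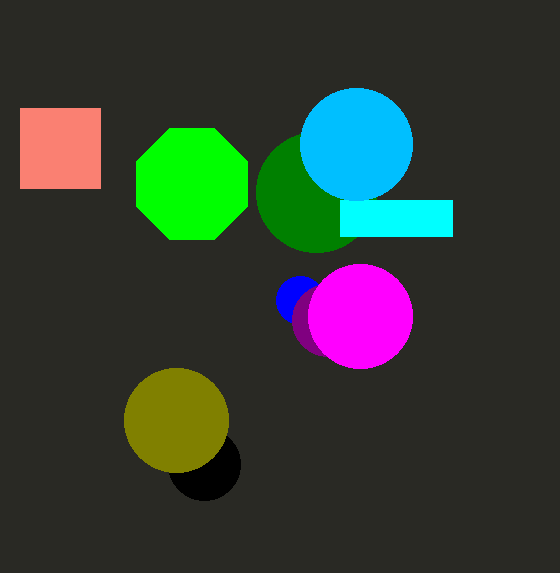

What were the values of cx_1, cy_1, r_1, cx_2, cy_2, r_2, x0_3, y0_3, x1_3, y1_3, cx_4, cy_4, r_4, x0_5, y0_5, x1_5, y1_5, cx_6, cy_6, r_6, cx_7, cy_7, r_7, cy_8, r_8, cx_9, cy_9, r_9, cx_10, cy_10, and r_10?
cx_1 = 192; cy_1 = 184; r_1 = 60; cx_2 = 316; cy_2 = 192; r_2 = 60; x0_3 = 340; y0_3 = 200; x1_3 = 452; y1_3 = 236; cx_4 = 300; cy_4 = 300; r_4 = 24; x0_5 = 20; y0_5 = 108; x1_5 = 100; y1_5 = 188; cx_6 = 204; cy_6 = 464; r_6 = 36; cx_7 = 356; cy_7 = 144; r_7 = 56; cy_8 = 420; r_8 = 52; cx_9 = 328; cy_9 = 320; r_9 = 36; cx_10 = 360; cy_10 = 316; r_10 = 52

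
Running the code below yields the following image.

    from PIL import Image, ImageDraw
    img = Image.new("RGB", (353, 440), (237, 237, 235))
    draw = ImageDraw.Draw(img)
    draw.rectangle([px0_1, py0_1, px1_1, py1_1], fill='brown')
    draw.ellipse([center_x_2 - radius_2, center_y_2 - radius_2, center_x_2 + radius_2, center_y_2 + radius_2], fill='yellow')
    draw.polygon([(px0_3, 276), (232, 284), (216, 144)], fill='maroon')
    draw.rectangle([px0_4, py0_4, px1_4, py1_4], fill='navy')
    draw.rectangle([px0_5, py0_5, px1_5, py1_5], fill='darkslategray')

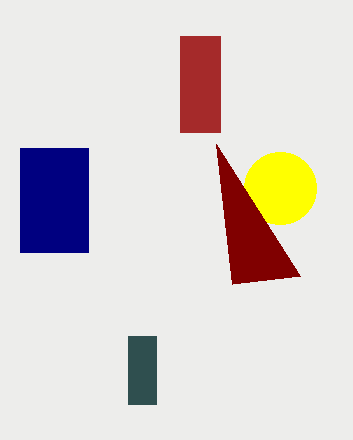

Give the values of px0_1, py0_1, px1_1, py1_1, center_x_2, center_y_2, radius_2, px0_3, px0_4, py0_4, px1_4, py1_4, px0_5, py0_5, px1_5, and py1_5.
px0_1 = 180; py0_1 = 36; px1_1 = 220; py1_1 = 132; center_x_2 = 280; center_y_2 = 188; radius_2 = 36; px0_3 = 300; px0_4 = 20; py0_4 = 148; px1_4 = 88; py1_4 = 252; px0_5 = 128; py0_5 = 336; px1_5 = 156; py1_5 = 404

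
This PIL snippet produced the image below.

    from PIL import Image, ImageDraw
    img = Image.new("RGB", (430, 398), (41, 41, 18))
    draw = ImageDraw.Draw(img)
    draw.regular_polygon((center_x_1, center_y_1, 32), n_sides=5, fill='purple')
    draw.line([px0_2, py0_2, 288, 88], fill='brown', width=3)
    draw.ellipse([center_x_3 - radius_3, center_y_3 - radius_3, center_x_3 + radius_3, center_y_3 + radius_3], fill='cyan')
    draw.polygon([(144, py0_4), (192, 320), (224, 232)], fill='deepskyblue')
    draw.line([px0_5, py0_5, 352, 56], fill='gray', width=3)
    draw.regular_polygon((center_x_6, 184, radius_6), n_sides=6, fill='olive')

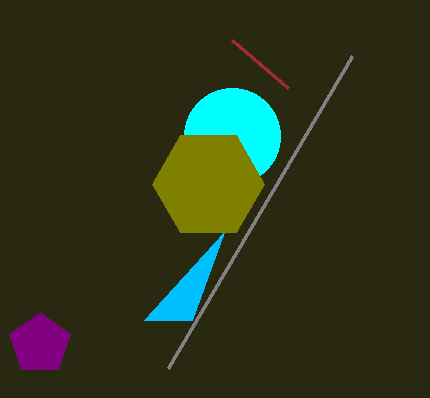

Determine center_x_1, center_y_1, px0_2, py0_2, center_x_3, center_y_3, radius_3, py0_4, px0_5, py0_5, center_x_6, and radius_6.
center_x_1 = 40
center_y_1 = 344
px0_2 = 232
py0_2 = 40
center_x_3 = 232
center_y_3 = 136
radius_3 = 48
py0_4 = 320
px0_5 = 168
py0_5 = 368
center_x_6 = 208
radius_6 = 56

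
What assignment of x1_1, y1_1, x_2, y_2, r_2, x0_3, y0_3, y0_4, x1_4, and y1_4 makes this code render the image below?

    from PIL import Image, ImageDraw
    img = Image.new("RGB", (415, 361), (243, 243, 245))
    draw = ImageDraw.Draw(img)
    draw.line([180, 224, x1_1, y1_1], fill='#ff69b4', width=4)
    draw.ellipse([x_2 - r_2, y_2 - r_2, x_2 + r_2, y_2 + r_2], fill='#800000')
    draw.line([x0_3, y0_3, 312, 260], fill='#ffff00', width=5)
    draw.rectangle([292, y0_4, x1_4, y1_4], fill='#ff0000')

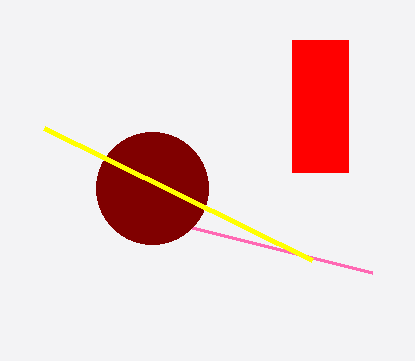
x1_1 = 372
y1_1 = 272
x_2 = 152
y_2 = 188
r_2 = 56
x0_3 = 44
y0_3 = 128
y0_4 = 40
x1_4 = 348
y1_4 = 172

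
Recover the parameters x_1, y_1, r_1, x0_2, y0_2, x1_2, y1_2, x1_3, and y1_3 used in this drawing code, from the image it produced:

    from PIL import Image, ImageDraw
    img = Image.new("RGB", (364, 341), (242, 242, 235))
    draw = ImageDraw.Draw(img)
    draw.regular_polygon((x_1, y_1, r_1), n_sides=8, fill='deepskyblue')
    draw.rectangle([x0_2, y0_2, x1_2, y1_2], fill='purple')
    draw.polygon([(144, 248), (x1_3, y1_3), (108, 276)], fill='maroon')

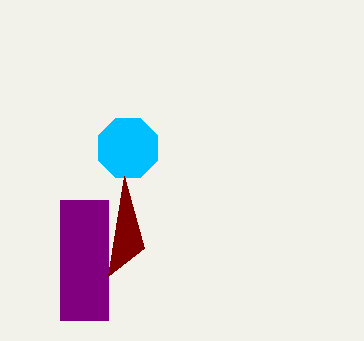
x_1 = 128; y_1 = 148; r_1 = 32; x0_2 = 60; y0_2 = 200; x1_2 = 108; y1_2 = 320; x1_3 = 124; y1_3 = 176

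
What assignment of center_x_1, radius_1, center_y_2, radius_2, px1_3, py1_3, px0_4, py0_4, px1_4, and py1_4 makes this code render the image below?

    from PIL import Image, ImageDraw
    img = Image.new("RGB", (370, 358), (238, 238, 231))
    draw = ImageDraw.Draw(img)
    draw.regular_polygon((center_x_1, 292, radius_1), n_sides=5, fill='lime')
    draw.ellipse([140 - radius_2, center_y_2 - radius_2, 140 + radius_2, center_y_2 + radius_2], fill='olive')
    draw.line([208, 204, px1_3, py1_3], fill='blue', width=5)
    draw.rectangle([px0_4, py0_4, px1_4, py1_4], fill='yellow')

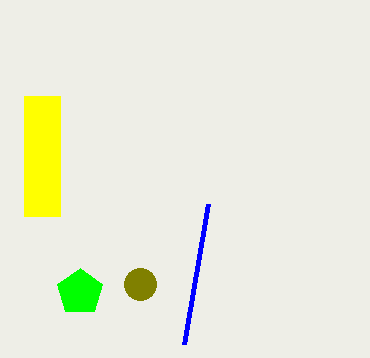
center_x_1 = 80
radius_1 = 24
center_y_2 = 284
radius_2 = 16
px1_3 = 184
py1_3 = 344
px0_4 = 24
py0_4 = 96
px1_4 = 60
py1_4 = 216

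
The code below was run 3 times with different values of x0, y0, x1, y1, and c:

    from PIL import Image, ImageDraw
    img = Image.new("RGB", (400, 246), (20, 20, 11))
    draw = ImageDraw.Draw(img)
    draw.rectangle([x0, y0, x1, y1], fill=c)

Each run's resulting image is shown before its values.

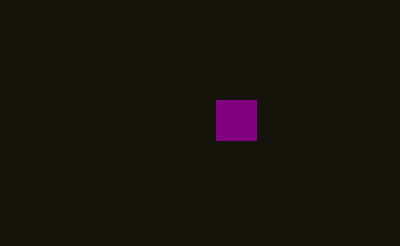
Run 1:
x0 = 216; y0 = 100; x1 = 256; y1 = 140; c = 'purple'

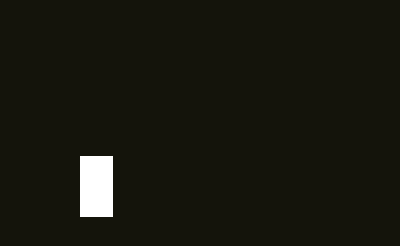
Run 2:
x0 = 80
y0 = 156
x1 = 112
y1 = 216
c = 'white'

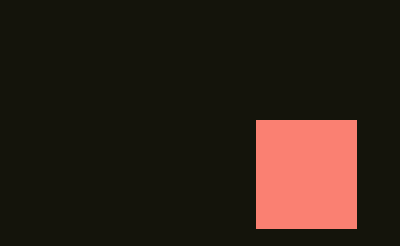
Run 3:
x0 = 256
y0 = 120
x1 = 356
y1 = 228
c = 'salmon'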